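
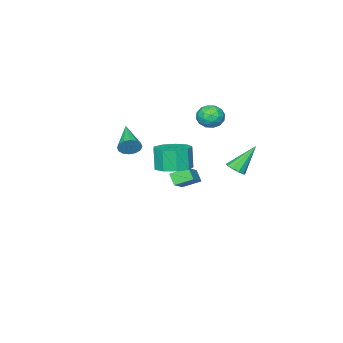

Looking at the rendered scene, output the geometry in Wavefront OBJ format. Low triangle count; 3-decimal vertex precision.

v 2.784 3.784 1.312
v 3.754 3.311 1.358
v 3.546 3.023 2.774
v 2.576 3.496 2.728
v 3.816 4.03 1.514
v 3.608 3.742 2.93
v 3.396 4.634 1.575
v 3.187 4.347 2.991
v 2.689 4.841 1.513
v 2.481 4.553 2.929
v 2.027 4.552 1.357
v 1.819 4.265 2.773
v 1.719 3.905 1.18
v 1.511 3.617 2.596
v 1.91 3.2 1.065
v 1.701 2.912 2.481
v 2.509 2.769 1.065
v 2.301 2.481 2.481
v 3.238 2.813 1.181
v 3.03 2.525 2.597
v -4.791 -1.227 -4.419
v -4.969 -1.798 -3.746
v -3.387 -0.553 -3.476
v -3.566 -1.124 -2.803
v -4.034 -2.076 -4.937
v -4.213 -2.647 -4.264
v -2.631 -1.402 -3.994
v -2.809 -1.973 -3.321
v 4.025 1.666 2.619
v 4.402 1.616 3.195
v 2.775 0.094 3.301
v 4.146 1.853 3.272
v 3.858 2.039 3.175
v 3.614 2.126 2.928
v 3.481 2.089 2.599
v 3.493 1.939 2.275
v 3.648 1.716 2.043
v 3.904 1.479 1.966
v 4.192 1.292 2.064
v 4.435 1.205 2.31
v 4.569 1.242 2.64
v 4.557 1.392 2.963
v -2.281 2.418 3.052
v -1.81 1.719 3.316
v -3.11 1.561 2.264
v -2.639 0.862 2.528
v -3.156 1.288 3.103
v -2.643 1.818 3.59
v -2.277 1.462 1.99
v -1.764 1.992 2.477
v -1.807 1.128 2.659
v -2.35 1.021 3.347
v -2.57 2.259 2.233
v -3.113 2.152 2.921
v -1.973 2.144 3.253
v -2.947 1.136 2.327
v -3.251 1.387 2.665
v -2.974 0.976 2.82
v -2.463 2.202 3.414
v -2.186 1.791 3.569
v -2.977 1.538 3.444
v -2.734 1.489 2.011
v -2.457 1.078 2.166
v -1.946 2.304 2.76
v -1.669 1.893 2.915
v -1.943 1.742 2.136
v -1.694 1.386 3.022
v -2.181 0.882 2.559
v -1.968 1.235 2.243
v -1.667 1.546 2.529
v -2.013 1.323 3.427
v -2.5 0.819 2.963
v -2.804 1.07 3.302
v -2.503 1.381 3.588
v -2.011 0.976 3.041
v -2.42 2.461 2.617
v -2.907 1.957 2.153
v -2.417 1.899 1.992
v -2.116 2.21 2.278
v -2.739 2.398 3.021
v -3.226 1.894 2.558
v -3.253 1.734 3.051
v -2.952 2.045 3.337
v -2.909 2.304 2.539
v -2.819 3.272 -1.053
v -2.324 3.118 -0.646
v -4.001 3.768 0.573
v -2.29 3.513 -0.742
v -2.458 3.816 -0.956
v -2.765 3.911 -1.208
v -3.092 3.763 -1.401
v -3.315 3.427 -1.46
v -3.349 3.032 -1.365
v -3.181 2.728 -1.15
v -2.874 2.633 -0.898
v -2.547 2.782 -0.706
f 2 1 5
f 2 5 3
f 3 5 6
f 3 6 4
f 5 1 7
f 5 7 6
f 6 7 8
f 6 8 4
f 7 1 9
f 7 9 8
f 8 9 10
f 8 10 4
f 9 1 11
f 9 11 10
f 10 11 12
f 10 12 4
f 11 1 13
f 11 13 12
f 12 13 14
f 12 14 4
f 13 1 15
f 13 15 14
f 14 15 16
f 14 16 4
f 15 1 17
f 15 17 16
f 16 17 18
f 16 18 4
f 17 1 19
f 17 19 18
f 18 19 20
f 18 20 4
f 19 1 2
f 19 2 20
f 20 2 3
f 20 3 4
f 22 24 21
f 25 22 21
f 21 24 23
f 23 25 21
f 22 28 24
f 26 22 25
f 26 28 22
f 24 28 23
f 27 25 23
f 23 28 27
f 27 26 25
f 28 26 27
f 30 29 32
f 30 32 31
f 32 29 33
f 32 33 31
f 33 29 34
f 33 34 31
f 34 29 35
f 34 35 31
f 35 29 36
f 35 36 31
f 36 29 37
f 36 37 31
f 37 29 38
f 37 38 31
f 38 29 39
f 38 39 31
f 39 29 40
f 39 40 31
f 40 29 41
f 40 41 31
f 41 29 42
f 41 42 31
f 42 29 30
f 42 30 31
f 43 80 59
f 80 54 83
f 59 83 48
f 80 83 59
f 43 59 55
f 59 48 60
f 55 60 44
f 59 60 55
f 43 55 64
f 55 44 65
f 64 65 50
f 55 65 64
f 43 64 76
f 64 50 79
f 76 79 53
f 64 79 76
f 43 76 80
f 76 53 84
f 80 84 54
f 76 84 80
f 44 60 71
f 60 48 74
f 71 74 52
f 60 74 71
f 48 83 61
f 83 54 82
f 61 82 47
f 83 82 61
f 54 84 81
f 84 53 77
f 81 77 45
f 84 77 81
f 53 79 78
f 79 50 66
f 78 66 49
f 79 66 78
f 50 65 70
f 65 44 67
f 70 67 51
f 65 67 70
f 46 72 58
f 72 52 73
f 58 73 47
f 72 73 58
f 46 58 56
f 58 47 57
f 56 57 45
f 58 57 56
f 46 56 63
f 56 45 62
f 63 62 49
f 56 62 63
f 46 63 68
f 63 49 69
f 68 69 51
f 63 69 68
f 46 68 72
f 68 51 75
f 72 75 52
f 68 75 72
f 47 73 61
f 73 52 74
f 61 74 48
f 73 74 61
f 45 57 81
f 57 47 82
f 81 82 54
f 57 82 81
f 49 62 78
f 62 45 77
f 78 77 53
f 62 77 78
f 51 69 70
f 69 49 66
f 70 66 50
f 69 66 70
f 52 75 71
f 75 51 67
f 71 67 44
f 75 67 71
f 86 85 88
f 86 88 87
f 88 85 89
f 88 89 87
f 89 85 90
f 89 90 87
f 90 85 91
f 90 91 87
f 91 85 92
f 91 92 87
f 92 85 93
f 92 93 87
f 93 85 94
f 93 94 87
f 94 85 95
f 94 95 87
f 95 85 96
f 95 96 87
f 96 85 86
f 96 86 87



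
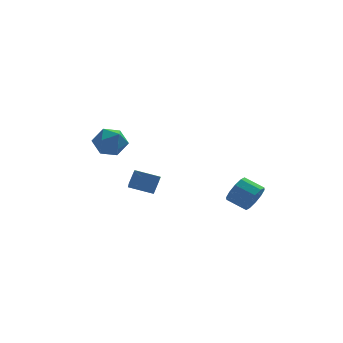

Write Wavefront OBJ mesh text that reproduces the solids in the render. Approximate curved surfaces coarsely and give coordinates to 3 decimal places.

v -4.231 0.114 0.894
v -3.529 0.88 0.967
v -2.991 -1 0.653
v -2.289 -0.234 0.726
v -2.827 -0.529 1.567
v -3.594 0.16 1.716
v -2.926 -0.28 -0.096
v -3.693 0.409 0.053
v -2.723 0.636 0.355
v -2.662 0.482 1.383
v -3.858 -0.602 0.237
v -3.797 -0.756 1.265
v 4.148 -2.394 -2.907
v 4.657 -2.244 -2.181
v 3.721 -1.557 -1.666
v 3.212 -1.706 -2.393
v 4.756 -1.837 -2.546
v 3.82 -1.15 -2.031
v 4.622 -1.642 -3.05
v 3.686 -0.955 -2.535
v 4.307 -1.734 -3.499
v 3.371 -1.047 -2.984
v 3.931 -2.078 -3.722
v 2.996 -1.391 -3.207
v 3.639 -2.543 -3.634
v 2.703 -1.856 -3.119
v 3.54 -2.95 -3.269
v 2.604 -2.263 -2.754
v 3.674 -3.145 -2.765
v 2.738 -2.458 -2.25
v 3.989 -3.053 -2.316
v 3.053 -2.366 -1.801
v 4.364 -2.709 -2.093
v 3.429 -2.022 -1.578
v -2.188 0.659 -2.709
v -1.813 1.116 -1.94
v -2.015 2.413 -3.834
v -1.64 2.869 -3.064
v -0.82 0.251 -3.136
v -0.445 0.707 -2.366
v -0.647 2.004 -4.26
v -0.272 2.461 -3.491
f 1 12 6
f 1 6 2
f 1 2 8
f 1 8 11
f 1 11 12
f 2 6 10
f 6 12 5
f 12 11 3
f 11 8 7
f 8 2 9
f 4 10 5
f 4 5 3
f 4 3 7
f 4 7 9
f 4 9 10
f 5 10 6
f 3 5 12
f 7 3 11
f 9 7 8
f 10 9 2
f 14 13 17
f 14 17 15
f 15 17 18
f 15 18 16
f 17 13 19
f 17 19 18
f 18 19 20
f 18 20 16
f 19 13 21
f 19 21 20
f 20 21 22
f 20 22 16
f 21 13 23
f 21 23 22
f 22 23 24
f 22 24 16
f 23 13 25
f 23 25 24
f 24 25 26
f 24 26 16
f 25 13 27
f 25 27 26
f 26 27 28
f 26 28 16
f 27 13 29
f 27 29 28
f 28 29 30
f 28 30 16
f 29 13 31
f 29 31 30
f 30 31 32
f 30 32 16
f 31 13 33
f 31 33 32
f 32 33 34
f 32 34 16
f 33 13 14
f 33 14 34
f 34 14 15
f 34 15 16
f 36 38 35
f 39 36 35
f 35 38 37
f 37 39 35
f 36 42 38
f 40 36 39
f 40 42 36
f 38 42 37
f 41 39 37
f 37 42 41
f 41 40 39
f 42 40 41



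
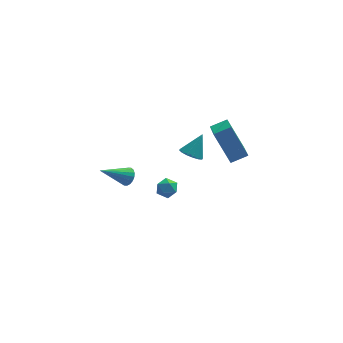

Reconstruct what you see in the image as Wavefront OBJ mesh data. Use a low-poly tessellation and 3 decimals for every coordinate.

v -1.556 2.417 -2.907
v -1.253 2.047 -2.616
v -2.984 2.043 -1.893
v -1.218 2.259 -2.489
v -1.251 2.502 -2.445
v -1.344 2.729 -2.493
v -1.479 2.893 -2.623
v -1.63 2.963 -2.808
v -1.766 2.925 -3.014
v -1.86 2.786 -3.198
v -1.894 2.574 -3.325
v -1.862 2.331 -3.368
v -1.769 2.105 -3.321
v -1.634 1.941 -3.191
v -1.483 1.87 -3.005
v -1.347 1.909 -2.8
v 3.263 -0.377 0.263
v 2.526 0.499 1.792
v 3.349 1.434 -0.734
v 2.612 2.311 0.794
v 4.148 -0.231 0.606
v 3.411 0.646 2.134
v 4.234 1.581 -0.392
v 3.497 2.457 1.137
v -0.082 2.031 -3.336
v 0.402 2.447 -3.275
v 0.398 1.593 -4.145
v 0.882 2.009 -4.084
v 0.79 1.557 -3.639
v 0.493 1.827 -3.139
v 0.307 2.213 -4.281
v 0.01 2.483 -3.781
v 0.642 2.56 -3.859
v 0.941 2.154 -3.462
v -0.141 1.886 -3.958
v 0.158 1.48 -3.561
v 1.047 -2.291 2.93
v 1.314 -1.863 2.57
v 1.653 -1.809 3.95
v 1.04 -1.729 2.669
v 0.768 -1.745 2.838
v 0.57 -1.908 3.032
v 0.501 -2.173 3.199
v 0.578 -2.47 3.294
v 0.781 -2.719 3.291
v 1.055 -2.853 3.192
v 1.327 -2.837 3.022
v 1.524 -2.674 2.828
v 1.593 -2.409 2.661
v 1.516 -2.112 2.567
f 2 1 4
f 2 4 3
f 4 1 5
f 4 5 3
f 5 1 6
f 5 6 3
f 6 1 7
f 6 7 3
f 7 1 8
f 7 8 3
f 8 1 9
f 8 9 3
f 9 1 10
f 9 10 3
f 10 1 11
f 10 11 3
f 11 1 12
f 11 12 3
f 12 1 13
f 12 13 3
f 13 1 14
f 13 14 3
f 14 1 15
f 14 15 3
f 15 1 16
f 15 16 3
f 16 1 2
f 16 2 3
f 18 20 17
f 21 18 17
f 17 20 19
f 19 21 17
f 18 24 20
f 22 18 21
f 22 24 18
f 20 24 19
f 23 21 19
f 19 24 23
f 23 22 21
f 24 22 23
f 25 36 30
f 25 30 26
f 25 26 32
f 25 32 35
f 25 35 36
f 26 30 34
f 30 36 29
f 36 35 27
f 35 32 31
f 32 26 33
f 28 34 29
f 28 29 27
f 28 27 31
f 28 31 33
f 28 33 34
f 29 34 30
f 27 29 36
f 31 27 35
f 33 31 32
f 34 33 26
f 38 37 40
f 38 40 39
f 40 37 41
f 40 41 39
f 41 37 42
f 41 42 39
f 42 37 43
f 42 43 39
f 43 37 44
f 43 44 39
f 44 37 45
f 44 45 39
f 45 37 46
f 45 46 39
f 46 37 47
f 46 47 39
f 47 37 48
f 47 48 39
f 48 37 49
f 48 49 39
f 49 37 50
f 49 50 39
f 50 37 38
f 50 38 39



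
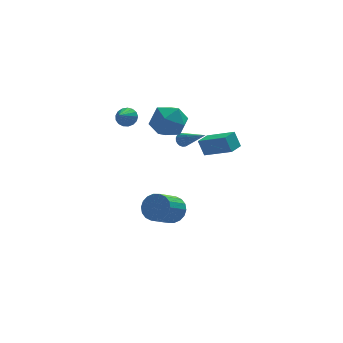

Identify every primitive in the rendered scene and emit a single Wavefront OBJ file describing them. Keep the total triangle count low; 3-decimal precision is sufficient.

v 0.069 1.839 -3.901
v 0.397 2.263 -3.105
v -0.721 1.285 -2.123
v -1.049 0.861 -2.919
v 0.073 2.516 -3.221
v -1.044 1.539 -2.239
v -0.251 2.636 -3.472
v -1.369 1.658 -2.49
v -0.512 2.597 -3.807
v -1.63 1.62 -2.826
v -0.659 2.408 -4.162
v -1.776 1.431 -3.18
v -0.661 2.107 -4.464
v -1.778 1.129 -3.483
v -0.518 1.752 -4.655
v -1.636 0.775 -3.674
v -0.259 1.415 -4.697
v -1.377 0.437 -3.715
v 0.064 1.161 -4.581
v -1.053 0.184 -3.599
v 0.389 1.042 -4.33
v -0.729 0.064 -3.348
v 0.65 1.08 -3.994
v -0.468 0.103 -3.013
v 0.796 1.269 -3.64
v -0.321 0.292 -2.658
v 0.798 1.571 -3.337
v -0.319 0.593 -2.356
v 0.656 1.925 -3.146
v -0.462 0.948 -2.165
v 2.554 -2.39 3.169
v 2.267 -2.054 4.122
v 1.267 -1.321 2.404
v 0.979 -0.985 3.356
v 3.221 -1.635 3.104
v 2.933 -1.299 4.056
v 1.933 -0.566 2.338
v 1.646 -0.23 3.291
v -0.768 1.779 4.649
v 0.172 2.431 4.196
v -0.552 0.449 3.184
v 0.388 1.101 2.731
v 0.509 0.509 3.802
v 0.376 1.33 4.708
v -0.756 1.55 2.672
v -0.889 2.371 3.578
v 0.179 2.289 2.974
v 0.962 1.645 3.673
v -1.342 1.235 3.707
v -0.559 0.591 4.406
v -2.205 3.467 3.09
v -1.602 3.208 3.225
v -2.795 2.493 3.85
v -1.649 3.421 3.46
v -1.823 3.644 3.611
v -2.085 3.826 3.643
v -2.374 3.927 3.547
v -2.625 3.922 3.347
v -2.779 3.813 3.088
v -2.802 3.625 2.829
v -2.688 3.401 2.63
v -2.464 3.192 2.536
v -2.18 3.046 2.569
v -1.902 2.997 2.721
v -1.694 3.055 2.958
v 1.248 4.605 0.157
v 1.388 4.375 -0.265
v 2.252 3.075 1.323
v 1.556 4.515 -0.227
v 1.664 4.673 -0.112
v 1.69 4.817 0.055
v 1.628 4.919 0.243
v 1.49 4.959 0.413
v 1.305 4.929 0.533
v 1.109 4.835 0.578
v 0.94 4.695 0.54
v 0.832 4.538 0.426
v 0.807 4.393 0.258
v 0.869 4.291 0.071
v 1.006 4.251 -0.1
v 1.191 4.281 -0.22
f 2 1 5
f 2 5 3
f 3 5 6
f 3 6 4
f 5 1 7
f 5 7 6
f 6 7 8
f 6 8 4
f 7 1 9
f 7 9 8
f 8 9 10
f 8 10 4
f 9 1 11
f 9 11 10
f 10 11 12
f 10 12 4
f 11 1 13
f 11 13 12
f 12 13 14
f 12 14 4
f 13 1 15
f 13 15 14
f 14 15 16
f 14 16 4
f 15 1 17
f 15 17 16
f 16 17 18
f 16 18 4
f 17 1 19
f 17 19 18
f 18 19 20
f 18 20 4
f 19 1 21
f 19 21 20
f 20 21 22
f 20 22 4
f 21 1 23
f 21 23 22
f 22 23 24
f 22 24 4
f 23 1 25
f 23 25 24
f 24 25 26
f 24 26 4
f 25 1 27
f 25 27 26
f 26 27 28
f 26 28 4
f 27 1 29
f 27 29 28
f 28 29 30
f 28 30 4
f 29 1 2
f 29 2 30
f 30 2 3
f 30 3 4
f 32 34 31
f 35 32 31
f 31 34 33
f 33 35 31
f 32 38 34
f 36 32 35
f 36 38 32
f 34 38 33
f 37 35 33
f 33 38 37
f 37 36 35
f 38 36 37
f 39 50 44
f 39 44 40
f 39 40 46
f 39 46 49
f 39 49 50
f 40 44 48
f 44 50 43
f 50 49 41
f 49 46 45
f 46 40 47
f 42 48 43
f 42 43 41
f 42 41 45
f 42 45 47
f 42 47 48
f 43 48 44
f 41 43 50
f 45 41 49
f 47 45 46
f 48 47 40
f 52 51 54
f 52 54 53
f 54 51 55
f 54 55 53
f 55 51 56
f 55 56 53
f 56 51 57
f 56 57 53
f 57 51 58
f 57 58 53
f 58 51 59
f 58 59 53
f 59 51 60
f 59 60 53
f 60 51 61
f 60 61 53
f 61 51 62
f 61 62 53
f 62 51 63
f 62 63 53
f 63 51 64
f 63 64 53
f 64 51 65
f 64 65 53
f 65 51 52
f 65 52 53
f 67 66 69
f 67 69 68
f 69 66 70
f 69 70 68
f 70 66 71
f 70 71 68
f 71 66 72
f 71 72 68
f 72 66 73
f 72 73 68
f 73 66 74
f 73 74 68
f 74 66 75
f 74 75 68
f 75 66 76
f 75 76 68
f 76 66 77
f 76 77 68
f 77 66 78
f 77 78 68
f 78 66 79
f 78 79 68
f 79 66 80
f 79 80 68
f 80 66 81
f 80 81 68
f 81 66 67
f 81 67 68



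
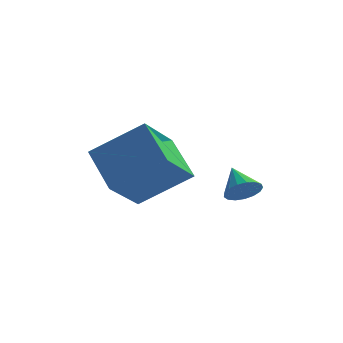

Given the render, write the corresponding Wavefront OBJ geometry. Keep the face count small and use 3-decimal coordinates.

v -0.365 0.748 -3.294
v -0.07 1.192 -3.682
v -0.815 1.612 -2.646
v -0.352 1.147 -3.819
v -0.636 1.011 -3.834
v -0.859 0.815 -3.726
v -0.968 0.603 -3.519
v -0.939 0.424 -3.26
v -0.779 0.319 -3.009
v -0.524 0.313 -2.823
v -0.232 0.406 -2.745
v 0.029 0.577 -2.792
v 0.2 0.788 -2.954
v 0.241 0.989 -3.194
v 0.144 1.135 -3.457
v -4.094 -2.714 -1.84
v -4.945 -1.423 -0.88
v -3.427 -1.358 -3.072
v -4.278 -0.067 -2.112
v -2.382 -2.473 -0.648
v -3.233 -1.182 0.312
v -1.715 -1.117 -1.88
v -2.566 0.174 -0.92
f 2 1 4
f 2 4 3
f 4 1 5
f 4 5 3
f 5 1 6
f 5 6 3
f 6 1 7
f 6 7 3
f 7 1 8
f 7 8 3
f 8 1 9
f 8 9 3
f 9 1 10
f 9 10 3
f 10 1 11
f 10 11 3
f 11 1 12
f 11 12 3
f 12 1 13
f 12 13 3
f 13 1 14
f 13 14 3
f 14 1 15
f 14 15 3
f 15 1 2
f 15 2 3
f 17 19 16
f 20 17 16
f 16 19 18
f 18 20 16
f 17 23 19
f 21 17 20
f 21 23 17
f 19 23 18
f 22 20 18
f 18 23 22
f 22 21 20
f 23 21 22



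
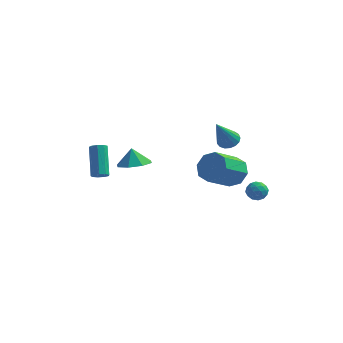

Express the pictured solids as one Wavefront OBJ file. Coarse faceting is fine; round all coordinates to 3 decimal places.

v 2.993 3.983 -3.167
v 3.498 4.152 -2.69
v 3.802 3.548 -3.87
v 4.307 3.717 -3.393
v 3.838 3.197 -3.247
v 3.338 3.466 -2.813
v 3.962 4.234 -3.747
v 3.462 4.503 -3.313
v 4.097 4.307 -3.049
v 4.02 3.667 -2.74
v 3.28 4.033 -3.82
v 3.203 3.393 -3.511
v 3.174 4.106 -2.867
v 4.126 3.594 -3.693
v 3.85 3.289 -3.608
v 4.147 3.388 -3.327
v 3.08 3.702 -2.939
v 3.377 3.802 -2.659
v 3.577 3.241 -2.986
v 3.923 3.898 -3.901
v 4.22 3.998 -3.621
v 3.153 4.312 -3.233
v 3.45 4.411 -2.952
v 3.723 4.459 -3.574
v 3.823 4.297 -2.797
v 4.299 4.041 -3.21
v 4.096 4.344 -3.418
v 3.802 4.502 -3.163
v 3.778 3.92 -2.616
v 4.254 3.664 -3.029
v 3.979 3.359 -2.943
v 3.684 3.517 -2.688
v 4.13 4.011 -2.827
v 3.046 4.036 -3.531
v 3.522 3.78 -3.944
v 3.616 4.183 -3.872
v 3.321 4.341 -3.617
v 3.001 3.659 -3.35
v 3.477 3.403 -3.763
v 3.498 3.198 -3.397
v 3.204 3.356 -3.142
v 3.17 3.689 -3.733
v 3.256 -0.417 0.736
v 3.943 -0.257 1.487
v 3.09 -1.703 2.575
v 2.404 -1.863 1.824
v 3.296 0.186 1.57
v 2.444 -1.26 2.657
v 2.626 0.276 1.165
v 1.774 -1.17 2.252
v 2.325 -0.04 0.508
v 1.473 -1.486 1.595
v 2.57 -0.577 -0.015
v 1.717 -2.023 1.073
v 3.216 -1.02 -0.097
v 2.364 -2.466 0.99
v 3.886 -1.11 0.308
v 3.034 -2.556 1.395
v 4.187 -0.794 0.965
v 3.335 -2.24 2.052
v -3.11 -4.519 1.732
v -2.737 -4.712 2.022
v -3.237 -3.434 3.517
v -3.61 -3.241 3.228
v -2.616 -4.445 1.834
v -3.116 -3.166 3.329
v -2.725 -4.212 1.598
v -3.226 -2.934 3.094
v -3.015 -4.123 1.425
v -3.515 -2.845 2.921
v -3.349 -4.219 1.396
v -3.849 -2.941 2.892
v -3.571 -4.456 1.524
v -4.071 -3.178 3.02
v -3.577 -4.722 1.749
v -4.078 -3.444 3.245
v -3.365 -4.893 1.967
v -3.865 -3.615 3.462
v -3.033 -4.889 2.074
v -3.533 -3.611 3.57
v 2.884 -0.055 3.047
v 3.538 0.03 3.25
v 2.476 -1.225 4.853
v 3.381 0.288 3.382
v 3.11 0.468 3.437
v 2.787 0.528 3.403
v 2.486 0.455 3.288
v 2.277 0.265 3.117
v 2.206 0.002 2.931
v 2.292 -0.274 2.771
v 2.512 -0.5 2.674
v 2.818 -0.624 2.663
v 3.139 -0.617 2.74
v 3.402 -0.482 2.888
v 3.546 -0.248 3.072
v -3.42 2.63 -1.44
v -2.368 2.653 -1.198
v -3.68 2.93 -0.34
v -2.648 3.385 -1.463
v -3.38 3.674 -1.715
v -4.136 3.352 -1.806
v -4.472 2.607 -1.682
v -4.193 1.876 -1.417
v -3.46 1.586 -1.166
v -2.704 1.909 -1.075
f 1 38 17
f 38 12 41
f 17 41 6
f 38 41 17
f 1 17 13
f 17 6 18
f 13 18 2
f 17 18 13
f 1 13 22
f 13 2 23
f 22 23 8
f 13 23 22
f 1 22 34
f 22 8 37
f 34 37 11
f 22 37 34
f 1 34 38
f 34 11 42
f 38 42 12
f 34 42 38
f 2 18 29
f 18 6 32
f 29 32 10
f 18 32 29
f 6 41 19
f 41 12 40
f 19 40 5
f 41 40 19
f 12 42 39
f 42 11 35
f 39 35 3
f 42 35 39
f 11 37 36
f 37 8 24
f 36 24 7
f 37 24 36
f 8 23 28
f 23 2 25
f 28 25 9
f 23 25 28
f 4 30 16
f 30 10 31
f 16 31 5
f 30 31 16
f 4 16 14
f 16 5 15
f 14 15 3
f 16 15 14
f 4 14 21
f 14 3 20
f 21 20 7
f 14 20 21
f 4 21 26
f 21 7 27
f 26 27 9
f 21 27 26
f 4 26 30
f 26 9 33
f 30 33 10
f 26 33 30
f 5 31 19
f 31 10 32
f 19 32 6
f 31 32 19
f 3 15 39
f 15 5 40
f 39 40 12
f 15 40 39
f 7 20 36
f 20 3 35
f 36 35 11
f 20 35 36
f 9 27 28
f 27 7 24
f 28 24 8
f 27 24 28
f 10 33 29
f 33 9 25
f 29 25 2
f 33 25 29
f 44 43 47
f 44 47 45
f 45 47 48
f 45 48 46
f 47 43 49
f 47 49 48
f 48 49 50
f 48 50 46
f 49 43 51
f 49 51 50
f 50 51 52
f 50 52 46
f 51 43 53
f 51 53 52
f 52 53 54
f 52 54 46
f 53 43 55
f 53 55 54
f 54 55 56
f 54 56 46
f 55 43 57
f 55 57 56
f 56 57 58
f 56 58 46
f 57 43 59
f 57 59 58
f 58 59 60
f 58 60 46
f 59 43 44
f 59 44 60
f 60 44 45
f 60 45 46
f 62 61 65
f 62 65 63
f 63 65 66
f 63 66 64
f 65 61 67
f 65 67 66
f 66 67 68
f 66 68 64
f 67 61 69
f 67 69 68
f 68 69 70
f 68 70 64
f 69 61 71
f 69 71 70
f 70 71 72
f 70 72 64
f 71 61 73
f 71 73 72
f 72 73 74
f 72 74 64
f 73 61 75
f 73 75 74
f 74 75 76
f 74 76 64
f 75 61 77
f 75 77 76
f 76 77 78
f 76 78 64
f 77 61 79
f 77 79 78
f 78 79 80
f 78 80 64
f 79 61 62
f 79 62 80
f 80 62 63
f 80 63 64
f 82 81 84
f 82 84 83
f 84 81 85
f 84 85 83
f 85 81 86
f 85 86 83
f 86 81 87
f 86 87 83
f 87 81 88
f 87 88 83
f 88 81 89
f 88 89 83
f 89 81 90
f 89 90 83
f 90 81 91
f 90 91 83
f 91 81 92
f 91 92 83
f 92 81 93
f 92 93 83
f 93 81 94
f 93 94 83
f 94 81 95
f 94 95 83
f 95 81 82
f 95 82 83
f 97 96 99
f 97 99 98
f 99 96 100
f 99 100 98
f 100 96 101
f 100 101 98
f 101 96 102
f 101 102 98
f 102 96 103
f 102 103 98
f 103 96 104
f 103 104 98
f 104 96 105
f 104 105 98
f 105 96 97
f 105 97 98



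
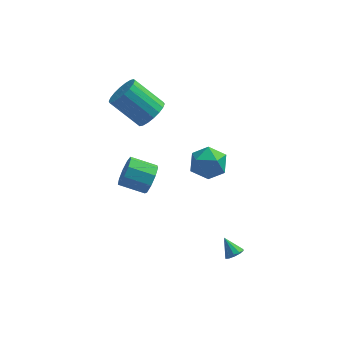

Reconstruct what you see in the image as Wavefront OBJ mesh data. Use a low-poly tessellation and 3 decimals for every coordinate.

v -1.363 -1.868 1.137
v -1.119 -2.251 1.903
v -2.493 -2.114 2.409
v -2.737 -1.732 1.643
v -1.046 -1.647 1.939
v -2.42 -1.511 2.445
v -1.121 -1.147 1.6
v -2.495 -1.011 2.105
v -1.31 -0.985 1.044
v -2.683 -0.848 1.55
v -1.523 -1.235 0.532
v -2.897 -1.099 1.038
v -1.662 -1.782 0.303
v -3.035 -1.646 0.809
v -1.661 -2.369 0.464
v -3.034 -2.233 0.97
v -1.52 -2.722 0.941
v -2.894 -2.586 1.446
v -1.307 -2.675 1.509
v -2.68 -2.539 2.014
v -1.703 2.546 2.181
v -1.26 2.031 2.874
v -2.855 2.538 4.271
v -3.297 3.054 3.579
v -1.091 2.425 2.924
v -2.685 2.932 4.321
v -1.042 2.843 2.827
v -2.637 3.35 4.224
v -1.125 3.202 2.603
v -2.72 3.709 4
v -1.322 3.431 2.294
v -2.917 3.939 3.691
v -1.594 3.485 1.964
v -3.189 3.993 3.361
v -1.888 3.353 1.676
v -3.483 3.861 3.073
v -2.145 3.062 1.489
v -3.74 3.569 2.886
v -2.315 2.668 1.439
v -3.909 3.175 2.836
v -2.363 2.25 1.536
v -3.958 2.757 2.933
v -2.28 1.891 1.76
v -3.875 2.398 3.157
v -2.083 1.661 2.069
v -3.678 2.169 3.466
v -1.811 1.607 2.399
v -3.406 2.115 3.796
v -1.517 1.739 2.687
v -3.112 2.247 4.084
v 0.677 -1.707 3.396
v 1.587 -1.203 3.185
v 1.453 -3.217 3.135
v 2.363 -2.713 2.924
v 1.972 -2.712 3.911
v 1.492 -1.778 4.073
v 1.548 -2.642 2.247
v 1.068 -1.708 2.409
v 2.125 -1.78 2.475
v 2.388 -1.824 3.503
v 0.652 -2.596 2.817
v 0.915 -2.64 3.845
v 2.962 -2.908 -3.993
v 3.424 -2.867 -3.698
v 2.398 -2.372 -3.187
v 3.401 -2.592 -3.896
v 3.211 -2.437 -4.132
v 2.925 -2.463 -4.314
v 2.653 -2.658 -4.374
v 2.5 -2.949 -4.289
v 2.522 -3.224 -4.09
v 2.713 -3.378 -3.855
v 2.998 -3.353 -3.672
v 3.27 -3.157 -3.612
f 2 1 5
f 2 5 3
f 3 5 6
f 3 6 4
f 5 1 7
f 5 7 6
f 6 7 8
f 6 8 4
f 7 1 9
f 7 9 8
f 8 9 10
f 8 10 4
f 9 1 11
f 9 11 10
f 10 11 12
f 10 12 4
f 11 1 13
f 11 13 12
f 12 13 14
f 12 14 4
f 13 1 15
f 13 15 14
f 14 15 16
f 14 16 4
f 15 1 17
f 15 17 16
f 16 17 18
f 16 18 4
f 17 1 19
f 17 19 18
f 18 19 20
f 18 20 4
f 19 1 2
f 19 2 20
f 20 2 3
f 20 3 4
f 22 21 25
f 22 25 23
f 23 25 26
f 23 26 24
f 25 21 27
f 25 27 26
f 26 27 28
f 26 28 24
f 27 21 29
f 27 29 28
f 28 29 30
f 28 30 24
f 29 21 31
f 29 31 30
f 30 31 32
f 30 32 24
f 31 21 33
f 31 33 32
f 32 33 34
f 32 34 24
f 33 21 35
f 33 35 34
f 34 35 36
f 34 36 24
f 35 21 37
f 35 37 36
f 36 37 38
f 36 38 24
f 37 21 39
f 37 39 38
f 38 39 40
f 38 40 24
f 39 21 41
f 39 41 40
f 40 41 42
f 40 42 24
f 41 21 43
f 41 43 42
f 42 43 44
f 42 44 24
f 43 21 45
f 43 45 44
f 44 45 46
f 44 46 24
f 45 21 47
f 45 47 46
f 46 47 48
f 46 48 24
f 47 21 49
f 47 49 48
f 48 49 50
f 48 50 24
f 49 21 22
f 49 22 50
f 50 22 23
f 50 23 24
f 51 62 56
f 51 56 52
f 51 52 58
f 51 58 61
f 51 61 62
f 52 56 60
f 56 62 55
f 62 61 53
f 61 58 57
f 58 52 59
f 54 60 55
f 54 55 53
f 54 53 57
f 54 57 59
f 54 59 60
f 55 60 56
f 53 55 62
f 57 53 61
f 59 57 58
f 60 59 52
f 64 63 66
f 64 66 65
f 66 63 67
f 66 67 65
f 67 63 68
f 67 68 65
f 68 63 69
f 68 69 65
f 69 63 70
f 69 70 65
f 70 63 71
f 70 71 65
f 71 63 72
f 71 72 65
f 72 63 73
f 72 73 65
f 73 63 74
f 73 74 65
f 74 63 64
f 74 64 65



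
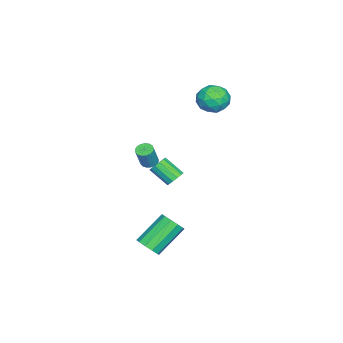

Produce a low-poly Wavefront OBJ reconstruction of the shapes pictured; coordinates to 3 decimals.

v 0.663 -3.215 0.864
v 0.92 -3.644 0.722
v 1.475 -3.733 1.993
v 1.217 -3.305 2.136
v 1.077 -3.459 0.666
v 1.632 -3.548 1.938
v 1.139 -3.218 0.656
v 1.694 -3.307 1.927
v 1.092 -2.976 0.694
v 1.647 -3.066 1.965
v 0.946 -2.79 0.771
v 1.501 -2.879 2.042
v 0.735 -2.7 0.869
v 1.29 -2.79 2.14
v 0.508 -2.729 0.966
v 1.063 -2.819 2.237
v 0.316 -2.869 1.04
v 0.871 -2.959 2.311
v 0.204 -3.089 1.074
v 0.759 -3.178 2.345
v 0.196 -3.337 1.059
v 0.751 -3.427 2.331
v 0.296 -3.558 1
v 0.85 -3.647 2.272
v 0.479 -3.7 0.91
v 1.034 -3.789 2.182
v 0.704 -3.731 0.81
v 1.259 -3.82 2.081
v -3.795 -0.04 3.575
v -3.165 -0.294 4.364
v -4.175 -1.666 3.356
v -3.545 -1.92 4.145
v -4.43 -1.405 4.331
v -4.195 -0.4 4.466
v -3.145 -1.56 3.254
v -2.91 -0.555 3.389
v -2.763 -1.233 4.165
v -3.558 -1.137 4.831
v -3.782 -0.823 2.889
v -4.577 -0.727 3.555
v -3.446 -0.024 3.989
v -3.894 -1.936 3.731
v -4.414 -1.633 3.84
v -4.044 -1.782 4.304
v -4.052 -0.086 4.049
v -3.682 -0.236 4.513
v -4.426 -0.889 4.493
v -3.658 -1.724 3.207
v -3.288 -1.874 3.671
v -3.296 -0.178 3.416
v -2.926 -0.327 3.88
v -2.914 -1.071 3.227
v -2.84 -0.726 4.336
v -3.064 -1.681 4.207
v -2.828 -1.47 3.683
v -2.69 -0.879 3.763
v -3.307 -0.669 4.727
v -3.531 -1.625 4.598
v -4.051 -1.322 4.707
v -3.913 -0.731 4.787
v -3.071 -1.221 4.61
v -3.809 -0.335 3.122
v -4.033 -1.291 2.993
v -3.427 -1.229 2.933
v -3.289 -0.638 3.013
v -4.276 -0.279 3.513
v -4.5 -1.234 3.384
v -4.65 -1.081 3.957
v -4.512 -0.49 4.037
v -4.269 -0.739 3.11
v 0.013 -1.933 -0.696
v 0.405 -1.682 -0.301
v 0.218 -2.797 0.591
v -0.173 -3.047 0.196
v 0.093 -1.563 -0.217
v -0.094 -2.678 0.675
v -0.244 -1.561 -0.286
v -0.431 -2.676 0.606
v -0.499 -1.678 -0.485
v -0.686 -2.793 0.407
v -0.591 -1.875 -0.751
v -0.778 -2.99 0.141
v -0.492 -2.09 -0.999
v -0.679 -3.205 -0.107
v -0.232 -2.256 -1.151
v -0.419 -3.371 -0.259
v 0.106 -2.319 -1.159
v -0.081 -3.434 -0.267
v 0.414 -2.259 -1.02
v 0.228 -3.374 -0.128
v 0.596 -2.095 -0.778
v 0.409 -3.21 0.114
v 0.592 -1.88 -0.51
v 0.405 -2.995 0.382
v 3.986 -2.147 -3.73
v 4.564 -1.682 -3.488
v 3.191 -0.708 -2.088
v 2.614 -1.173 -2.33
v 4.342 -1.465 -3.856
v 2.969 -0.49 -2.456
v 3.985 -1.508 -4.177
v 2.612 -0.533 -2.777
v 3.628 -1.796 -4.327
v 2.255 -0.821 -2.927
v 3.408 -2.217 -4.249
v 2.035 -1.242 -2.848
v 3.409 -2.612 -3.972
v 2.036 -1.638 -2.572
v 3.631 -2.83 -3.604
v 2.258 -1.855 -2.204
v 3.988 -2.787 -3.283
v 2.615 -1.812 -1.883
v 4.345 -2.499 -3.133
v 2.972 -1.524 -1.733
v 4.565 -2.078 -3.212
v 3.192 -1.103 -1.811
f 2 1 5
f 2 5 3
f 3 5 6
f 3 6 4
f 5 1 7
f 5 7 6
f 6 7 8
f 6 8 4
f 7 1 9
f 7 9 8
f 8 9 10
f 8 10 4
f 9 1 11
f 9 11 10
f 10 11 12
f 10 12 4
f 11 1 13
f 11 13 12
f 12 13 14
f 12 14 4
f 13 1 15
f 13 15 14
f 14 15 16
f 14 16 4
f 15 1 17
f 15 17 16
f 16 17 18
f 16 18 4
f 17 1 19
f 17 19 18
f 18 19 20
f 18 20 4
f 19 1 21
f 19 21 20
f 20 21 22
f 20 22 4
f 21 1 23
f 21 23 22
f 22 23 24
f 22 24 4
f 23 1 25
f 23 25 24
f 24 25 26
f 24 26 4
f 25 1 27
f 25 27 26
f 26 27 28
f 26 28 4
f 27 1 2
f 27 2 28
f 28 2 3
f 28 3 4
f 29 66 45
f 66 40 69
f 45 69 34
f 66 69 45
f 29 45 41
f 45 34 46
f 41 46 30
f 45 46 41
f 29 41 50
f 41 30 51
f 50 51 36
f 41 51 50
f 29 50 62
f 50 36 65
f 62 65 39
f 50 65 62
f 29 62 66
f 62 39 70
f 66 70 40
f 62 70 66
f 30 46 57
f 46 34 60
f 57 60 38
f 46 60 57
f 34 69 47
f 69 40 68
f 47 68 33
f 69 68 47
f 40 70 67
f 70 39 63
f 67 63 31
f 70 63 67
f 39 65 64
f 65 36 52
f 64 52 35
f 65 52 64
f 36 51 56
f 51 30 53
f 56 53 37
f 51 53 56
f 32 58 44
f 58 38 59
f 44 59 33
f 58 59 44
f 32 44 42
f 44 33 43
f 42 43 31
f 44 43 42
f 32 42 49
f 42 31 48
f 49 48 35
f 42 48 49
f 32 49 54
f 49 35 55
f 54 55 37
f 49 55 54
f 32 54 58
f 54 37 61
f 58 61 38
f 54 61 58
f 33 59 47
f 59 38 60
f 47 60 34
f 59 60 47
f 31 43 67
f 43 33 68
f 67 68 40
f 43 68 67
f 35 48 64
f 48 31 63
f 64 63 39
f 48 63 64
f 37 55 56
f 55 35 52
f 56 52 36
f 55 52 56
f 38 61 57
f 61 37 53
f 57 53 30
f 61 53 57
f 72 71 75
f 72 75 73
f 73 75 76
f 73 76 74
f 75 71 77
f 75 77 76
f 76 77 78
f 76 78 74
f 77 71 79
f 77 79 78
f 78 79 80
f 78 80 74
f 79 71 81
f 79 81 80
f 80 81 82
f 80 82 74
f 81 71 83
f 81 83 82
f 82 83 84
f 82 84 74
f 83 71 85
f 83 85 84
f 84 85 86
f 84 86 74
f 85 71 87
f 85 87 86
f 86 87 88
f 86 88 74
f 87 71 89
f 87 89 88
f 88 89 90
f 88 90 74
f 89 71 91
f 89 91 90
f 90 91 92
f 90 92 74
f 91 71 93
f 91 93 92
f 92 93 94
f 92 94 74
f 93 71 72
f 93 72 94
f 94 72 73
f 94 73 74
f 96 95 99
f 96 99 97
f 97 99 100
f 97 100 98
f 99 95 101
f 99 101 100
f 100 101 102
f 100 102 98
f 101 95 103
f 101 103 102
f 102 103 104
f 102 104 98
f 103 95 105
f 103 105 104
f 104 105 106
f 104 106 98
f 105 95 107
f 105 107 106
f 106 107 108
f 106 108 98
f 107 95 109
f 107 109 108
f 108 109 110
f 108 110 98
f 109 95 111
f 109 111 110
f 110 111 112
f 110 112 98
f 111 95 113
f 111 113 112
f 112 113 114
f 112 114 98
f 113 95 115
f 113 115 114
f 114 115 116
f 114 116 98
f 115 95 96
f 115 96 116
f 116 96 97
f 116 97 98



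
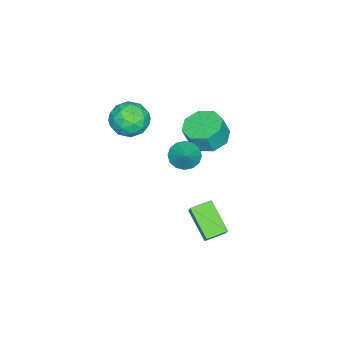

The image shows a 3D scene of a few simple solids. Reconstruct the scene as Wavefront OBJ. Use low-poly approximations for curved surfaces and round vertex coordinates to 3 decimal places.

v 3.12 0.986 2.316
v 3.641 0.491 2.068
v 3.92 1.434 3.104
v 3.686 0.809 1.841
v 3.58 1.175 1.741
v 3.35 1.489 1.795
v 3.059 1.669 1.989
v 2.784 1.666 2.27
v 2.599 1.48 2.563
v 2.553 1.162 2.79
v 2.66 0.797 2.89
v 2.889 0.482 2.836
v 3.181 0.302 2.642
v 3.456 0.306 2.361
v 3.123 3.016 -2.608
v 2.318 1.864 -1.531
v 4.1 3.521 -1.338
v 3.295 2.37 -0.261
v 3.825 2.29 -2.859
v 3.02 1.139 -1.782
v 4.802 2.796 -1.589
v 3.997 1.644 -0.512
v 1.536 1.509 2.502
v 2.434 1.334 2.182
v 2.783 1.117 3.277
v 1.884 1.291 3.598
v 2.329 2.048 2.357
v 2.678 1.83 3.452
v 1.759 2.446 2.617
v 2.108 2.228 3.713
v 1.058 2.295 2.81
v 1.407 2.077 3.906
v 0.637 1.683 2.823
v 0.986 1.466 3.918
v 0.742 0.97 2.648
v 1.091 0.752 3.743
v 1.312 0.572 2.387
v 1.661 0.354 3.483
v 2.013 0.723 2.194
v 2.362 0.505 3.29
v 2.376 -1.019 3.644
v 3.37 -0.934 3.793
v 2.51 -2.646 3.687
v 3.504 -2.561 3.836
v 2.86 -2.281 4.561
v 2.777 -1.276 4.534
v 3.103 -2.304 2.946
v 3.02 -1.299 2.919
v 3.82 -1.728 3.361
v 3.669 -1.713 4.359
v 2.211 -1.867 3.121
v 2.06 -1.852 4.119
v 2.861 -0.834 3.714
v 3.019 -2.746 3.766
v 2.64 -2.582 4.192
v 3.224 -2.532 4.279
v 2.512 -1.035 4.15
v 3.097 -0.984 4.238
v 2.797 -1.776 4.689
v 2.783 -2.596 3.242
v 3.368 -2.545 3.33
v 2.656 -1.048 3.201
v 3.24 -0.998 3.288
v 3.083 -1.804 2.791
v 3.71 -1.25 3.548
v 3.789 -2.206 3.574
v 3.553 -2.056 3.051
v 3.505 -1.465 3.035
v 3.622 -1.242 4.135
v 3.7 -2.198 4.161
v 3.321 -2.034 4.587
v 3.273 -1.443 4.571
v 3.886 -1.708 3.882
v 2.18 -1.382 3.319
v 2.258 -2.338 3.345
v 2.607 -2.137 2.909
v 2.559 -1.546 2.893
v 2.091 -1.374 3.906
v 2.17 -2.33 3.932
v 2.375 -2.115 4.445
v 2.327 -1.524 4.429
v 1.994 -1.872 3.598
f 2 1 4
f 2 4 3
f 4 1 5
f 4 5 3
f 5 1 6
f 5 6 3
f 6 1 7
f 6 7 3
f 7 1 8
f 7 8 3
f 8 1 9
f 8 9 3
f 9 1 10
f 9 10 3
f 10 1 11
f 10 11 3
f 11 1 12
f 11 12 3
f 12 1 13
f 12 13 3
f 13 1 14
f 13 14 3
f 14 1 2
f 14 2 3
f 16 18 15
f 19 16 15
f 15 18 17
f 17 19 15
f 16 22 18
f 20 16 19
f 20 22 16
f 18 22 17
f 21 19 17
f 17 22 21
f 21 20 19
f 22 20 21
f 24 23 27
f 24 27 25
f 25 27 28
f 25 28 26
f 27 23 29
f 27 29 28
f 28 29 30
f 28 30 26
f 29 23 31
f 29 31 30
f 30 31 32
f 30 32 26
f 31 23 33
f 31 33 32
f 32 33 34
f 32 34 26
f 33 23 35
f 33 35 34
f 34 35 36
f 34 36 26
f 35 23 37
f 35 37 36
f 36 37 38
f 36 38 26
f 37 23 39
f 37 39 38
f 38 39 40
f 38 40 26
f 39 23 24
f 39 24 40
f 40 24 25
f 40 25 26
f 41 78 57
f 78 52 81
f 57 81 46
f 78 81 57
f 41 57 53
f 57 46 58
f 53 58 42
f 57 58 53
f 41 53 62
f 53 42 63
f 62 63 48
f 53 63 62
f 41 62 74
f 62 48 77
f 74 77 51
f 62 77 74
f 41 74 78
f 74 51 82
f 78 82 52
f 74 82 78
f 42 58 69
f 58 46 72
f 69 72 50
f 58 72 69
f 46 81 59
f 81 52 80
f 59 80 45
f 81 80 59
f 52 82 79
f 82 51 75
f 79 75 43
f 82 75 79
f 51 77 76
f 77 48 64
f 76 64 47
f 77 64 76
f 48 63 68
f 63 42 65
f 68 65 49
f 63 65 68
f 44 70 56
f 70 50 71
f 56 71 45
f 70 71 56
f 44 56 54
f 56 45 55
f 54 55 43
f 56 55 54
f 44 54 61
f 54 43 60
f 61 60 47
f 54 60 61
f 44 61 66
f 61 47 67
f 66 67 49
f 61 67 66
f 44 66 70
f 66 49 73
f 70 73 50
f 66 73 70
f 45 71 59
f 71 50 72
f 59 72 46
f 71 72 59
f 43 55 79
f 55 45 80
f 79 80 52
f 55 80 79
f 47 60 76
f 60 43 75
f 76 75 51
f 60 75 76
f 49 67 68
f 67 47 64
f 68 64 48
f 67 64 68
f 50 73 69
f 73 49 65
f 69 65 42
f 73 65 69



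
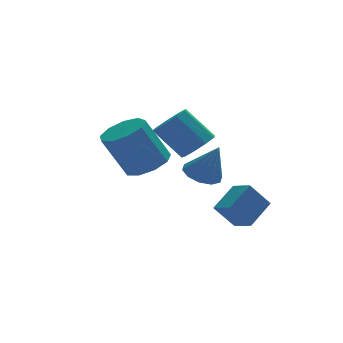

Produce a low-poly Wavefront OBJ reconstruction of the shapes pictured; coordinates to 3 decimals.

v 0.55 0.44 -0.157
v 1.055 -0.06 -0.502
v 0.97 -0.14 1.297
v 1.295 0.354 -0.406
v 1.25 0.801 -0.215
v 0.938 1.11 -0.002
v 0.477 1.163 0.152
v 0.045 0.939 0.188
v -0.195 0.525 0.092
v -0.15 0.078 -0.099
v 0.162 -0.231 -0.312
v 0.623 -0.284 -0.466
v -1.322 1.052 0.36
v -0.519 0.834 0.798
v -1.435 0.99 2.557
v -2.238 1.208 2.12
v -0.561 1.471 0.719
v -1.477 1.627 2.479
v -0.959 1.912 0.473
v -1.875 2.068 2.233
v -1.527 1.95 0.174
v -2.443 2.106 1.934
v -1.999 1.569 -0.038
v -2.915 1.724 1.722
v -2.154 0.945 -0.064
v -3.07 1.101 1.696
v -1.92 0.372 0.109
v -2.836 0.528 1.869
v -1.406 0.117 0.399
v -2.322 0.273 2.159
v -0.853 0.299 0.671
v -1.769 0.455 2.431
v 1.231 2.505 0.387
v 1.836 3.061 0.505
v 0.933 3.772 1.772
v 0.329 3.215 1.653
v 1.461 3.259 0.127
v 0.559 3.97 1.394
v 0.979 3.104 -0.129
v 0.076 3.814 1.137
v 0.614 2.668 -0.144
v -0.288 3.379 1.122
v 0.539 2.156 0.089
v -0.363 2.867 1.356
v 0.787 1.807 0.462
v -0.115 2.518 1.729
v 1.243 1.785 0.799
v 0.341 2.495 2.066
v 1.694 2.099 0.944
v 0.791 2.81 2.21
v 1.927 2.603 0.827
v 1.025 3.314 2.094
v 1.018 0.488 -2.004
v 1.294 -0.405 -1.676
v 2.049 1.084 -1.25
v 2.325 0.192 -0.921
v 1.815 0.368 -2.999
v 2.091 -0.524 -2.67
v 2.846 0.965 -2.244
v 3.122 0.072 -1.916
f 2 1 4
f 2 4 3
f 4 1 5
f 4 5 3
f 5 1 6
f 5 6 3
f 6 1 7
f 6 7 3
f 7 1 8
f 7 8 3
f 8 1 9
f 8 9 3
f 9 1 10
f 9 10 3
f 10 1 11
f 10 11 3
f 11 1 12
f 11 12 3
f 12 1 2
f 12 2 3
f 14 13 17
f 14 17 15
f 15 17 18
f 15 18 16
f 17 13 19
f 17 19 18
f 18 19 20
f 18 20 16
f 19 13 21
f 19 21 20
f 20 21 22
f 20 22 16
f 21 13 23
f 21 23 22
f 22 23 24
f 22 24 16
f 23 13 25
f 23 25 24
f 24 25 26
f 24 26 16
f 25 13 27
f 25 27 26
f 26 27 28
f 26 28 16
f 27 13 29
f 27 29 28
f 28 29 30
f 28 30 16
f 29 13 31
f 29 31 30
f 30 31 32
f 30 32 16
f 31 13 14
f 31 14 32
f 32 14 15
f 32 15 16
f 34 33 37
f 34 37 35
f 35 37 38
f 35 38 36
f 37 33 39
f 37 39 38
f 38 39 40
f 38 40 36
f 39 33 41
f 39 41 40
f 40 41 42
f 40 42 36
f 41 33 43
f 41 43 42
f 42 43 44
f 42 44 36
f 43 33 45
f 43 45 44
f 44 45 46
f 44 46 36
f 45 33 47
f 45 47 46
f 46 47 48
f 46 48 36
f 47 33 49
f 47 49 48
f 48 49 50
f 48 50 36
f 49 33 51
f 49 51 50
f 50 51 52
f 50 52 36
f 51 33 34
f 51 34 52
f 52 34 35
f 52 35 36
f 54 56 53
f 57 54 53
f 53 56 55
f 55 57 53
f 54 60 56
f 58 54 57
f 58 60 54
f 56 60 55
f 59 57 55
f 55 60 59
f 59 58 57
f 60 58 59



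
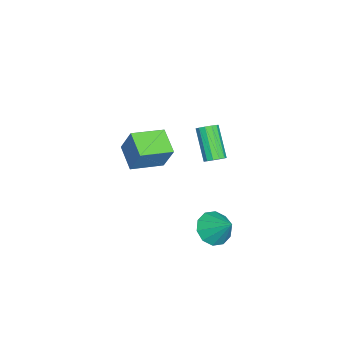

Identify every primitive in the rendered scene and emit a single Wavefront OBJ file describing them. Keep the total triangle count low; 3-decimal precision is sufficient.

v -4.283 -3.535 0.128
v -3.841 -2.853 1.757
v -2.981 -2.698 -0.575
v -2.539 -2.017 1.054
v -3.081 -5.123 0.466
v -2.639 -4.442 2.095
v -1.779 -4.287 -0.237
v -1.337 -3.605 1.392
v -0.269 0.717 2.715
v 0.07 1.037 3.124
v -1.173 0.323 4.713
v -1.511 0.003 4.305
v -0.186 1.251 3.02
v -1.429 0.537 4.609
v -0.468 1.295 2.819
v -1.711 0.581 4.408
v -0.687 1.155 2.585
v -1.93 0.442 4.174
v -0.773 0.877 2.393
v -2.016 0.163 3.982
v -0.699 0.548 2.303
v -1.942 -0.166 3.892
v -0.488 0.272 2.344
v -1.731 -0.442 3.933
v -0.208 0.138 2.503
v -1.451 -0.576 4.092
v 0.053 0.187 2.729
v -1.189 -0.527 4.318
v 0.212 0.405 2.952
v -1.03 -0.309 4.541
v 0.219 0.722 3.099
v -1.024 0.008 4.688
v 3.56 1.501 0.455
v 3.981 2.08 -0.34
v 4.24 2.559 1.585
v 3.381 2.323 -0.206
v 2.849 2.253 0.18
v 2.589 1.895 0.672
v 2.699 1.387 1.081
v 3.138 0.923 1.251
v 3.738 0.68 1.117
v 4.27 0.75 0.73
v 4.531 1.108 0.239
v 4.42 1.616 -0.17
f 2 4 1
f 5 2 1
f 1 4 3
f 3 5 1
f 2 8 4
f 6 2 5
f 6 8 2
f 4 8 3
f 7 5 3
f 3 8 7
f 7 6 5
f 8 6 7
f 10 9 13
f 10 13 11
f 11 13 14
f 11 14 12
f 13 9 15
f 13 15 14
f 14 15 16
f 14 16 12
f 15 9 17
f 15 17 16
f 16 17 18
f 16 18 12
f 17 9 19
f 17 19 18
f 18 19 20
f 18 20 12
f 19 9 21
f 19 21 20
f 20 21 22
f 20 22 12
f 21 9 23
f 21 23 22
f 22 23 24
f 22 24 12
f 23 9 25
f 23 25 24
f 24 25 26
f 24 26 12
f 25 9 27
f 25 27 26
f 26 27 28
f 26 28 12
f 27 9 29
f 27 29 28
f 28 29 30
f 28 30 12
f 29 9 31
f 29 31 30
f 30 31 32
f 30 32 12
f 31 9 10
f 31 10 32
f 32 10 11
f 32 11 12
f 34 33 36
f 34 36 35
f 36 33 37
f 36 37 35
f 37 33 38
f 37 38 35
f 38 33 39
f 38 39 35
f 39 33 40
f 39 40 35
f 40 33 41
f 40 41 35
f 41 33 42
f 41 42 35
f 42 33 43
f 42 43 35
f 43 33 44
f 43 44 35
f 44 33 34
f 44 34 35



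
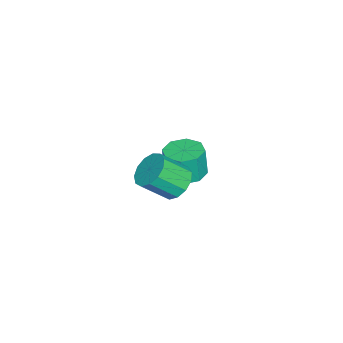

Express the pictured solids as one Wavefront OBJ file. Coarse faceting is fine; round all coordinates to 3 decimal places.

v -1.865 -3.327 -3.713
v -1.039 -3.989 -3.768
v -1.028 -4.114 -2.102
v -1.855 -3.453 -2.047
v -0.811 -3.212 -3.71
v -0.801 -3.338 -2.045
v -1.201 -2.503 -3.654
v -1.191 -2.629 -1.989
v -1.98 -2.276 -3.633
v -1.97 -2.402 -1.967
v -2.692 -2.666 -3.658
v -2.681 -2.791 -1.992
v -2.919 -3.442 -3.715
v -2.909 -3.568 -2.05
v -2.529 -4.151 -3.771
v -2.519 -4.277 -2.106
v -1.75 -4.378 -3.793
v -1.74 -4.504 -2.127
v 3.412 -2.476 0.166
v 3.855 -2.992 -0.553
v 4.412 -4.141 0.615
v 3.968 -3.624 1.334
v 4.231 -2.623 -0.369
v 4.788 -3.772 0.798
v 4.347 -2.207 -0.016
v 4.904 -3.356 1.152
v 4.166 -1.877 0.396
v 4.723 -3.026 1.563
v 3.746 -1.737 0.734
v 4.302 -2.885 1.902
v 3.219 -1.831 0.892
v 3.775 -2.98 2.06
v 2.754 -2.13 0.82
v 3.31 -3.279 1.988
v 2.497 -2.539 0.54
v 3.054 -3.687 1.708
v 2.531 -2.927 0.141
v 3.088 -4.076 1.309
v 2.845 -3.173 -0.249
v 3.401 -4.321 0.918
v 3.338 -3.197 -0.508
v 3.895 -4.345 0.659
f 2 1 5
f 2 5 3
f 3 5 6
f 3 6 4
f 5 1 7
f 5 7 6
f 6 7 8
f 6 8 4
f 7 1 9
f 7 9 8
f 8 9 10
f 8 10 4
f 9 1 11
f 9 11 10
f 10 11 12
f 10 12 4
f 11 1 13
f 11 13 12
f 12 13 14
f 12 14 4
f 13 1 15
f 13 15 14
f 14 15 16
f 14 16 4
f 15 1 17
f 15 17 16
f 16 17 18
f 16 18 4
f 17 1 2
f 17 2 18
f 18 2 3
f 18 3 4
f 20 19 23
f 20 23 21
f 21 23 24
f 21 24 22
f 23 19 25
f 23 25 24
f 24 25 26
f 24 26 22
f 25 19 27
f 25 27 26
f 26 27 28
f 26 28 22
f 27 19 29
f 27 29 28
f 28 29 30
f 28 30 22
f 29 19 31
f 29 31 30
f 30 31 32
f 30 32 22
f 31 19 33
f 31 33 32
f 32 33 34
f 32 34 22
f 33 19 35
f 33 35 34
f 34 35 36
f 34 36 22
f 35 19 37
f 35 37 36
f 36 37 38
f 36 38 22
f 37 19 39
f 37 39 38
f 38 39 40
f 38 40 22
f 39 19 41
f 39 41 40
f 40 41 42
f 40 42 22
f 41 19 20
f 41 20 42
f 42 20 21
f 42 21 22



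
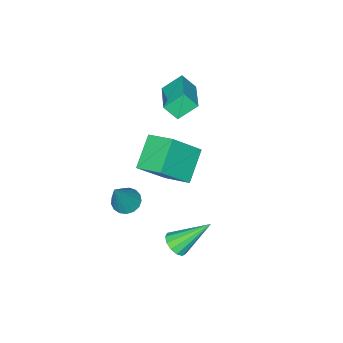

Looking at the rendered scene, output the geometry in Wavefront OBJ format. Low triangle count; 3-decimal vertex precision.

v -2.202 -1.146 2.594
v -2.96 -0.643 3.331
v -0.942 0.143 3.01
v -1.699 0.646 3.746
v -1.881 -1.686 3.294
v -2.638 -1.183 4.03
v -0.62 -0.397 3.709
v -1.378 0.106 4.446
v -2.884 -1.699 -1.7
v -2.993 -0.305 -1.129
v -1.514 -1.155 -2.767
v -1.623 0.239 -2.196
v -1.537 -2.199 -0.224
v -1.646 -0.805 0.347
v -0.167 -1.655 -1.291
v -0.276 -0.261 -0.72
v 2.327 3.079 -1.346
v 2.876 3.309 -1.085
v 1.253 4.081 0.026
v 2.774 3.551 -1.341
v 2.53 3.642 -1.599
v 2.222 3.555 -1.776
v 1.947 3.316 -1.817
v 1.793 3.002 -1.708
v 1.808 2.712 -1.484
v 1.988 2.539 -1.217
v 2.276 2.537 -0.99
v 2.58 2.707 -0.876
v 2.803 2.995 -0.912
v 2.089 -0.064 -0.765
v 2.516 0.379 -1.054
v 3.031 0.184 1.005
v 2.27 0.565 -0.95
v 1.983 0.607 -0.803
v 1.72 0.495 -0.647
v 1.542 0.255 -0.518
v 1.488 -0.058 -0.446
v 1.573 -0.372 -0.447
v 1.775 -0.616 -0.52
v 2.05 -0.733 -0.65
v 2.333 -0.697 -0.806
v 2.561 -0.516 -0.952
v 2.68 -0.232 -1.056
v 2.664 0.091 -1.093
f 2 4 1
f 5 2 1
f 1 4 3
f 3 5 1
f 2 8 4
f 6 2 5
f 6 8 2
f 4 8 3
f 7 5 3
f 3 8 7
f 7 6 5
f 8 6 7
f 10 12 9
f 13 10 9
f 9 12 11
f 11 13 9
f 10 16 12
f 14 10 13
f 14 16 10
f 12 16 11
f 15 13 11
f 11 16 15
f 15 14 13
f 16 14 15
f 18 17 20
f 18 20 19
f 20 17 21
f 20 21 19
f 21 17 22
f 21 22 19
f 22 17 23
f 22 23 19
f 23 17 24
f 23 24 19
f 24 17 25
f 24 25 19
f 25 17 26
f 25 26 19
f 26 17 27
f 26 27 19
f 27 17 28
f 27 28 19
f 28 17 29
f 28 29 19
f 29 17 18
f 29 18 19
f 31 30 33
f 31 33 32
f 33 30 34
f 33 34 32
f 34 30 35
f 34 35 32
f 35 30 36
f 35 36 32
f 36 30 37
f 36 37 32
f 37 30 38
f 37 38 32
f 38 30 39
f 38 39 32
f 39 30 40
f 39 40 32
f 40 30 41
f 40 41 32
f 41 30 42
f 41 42 32
f 42 30 43
f 42 43 32
f 43 30 44
f 43 44 32
f 44 30 31
f 44 31 32



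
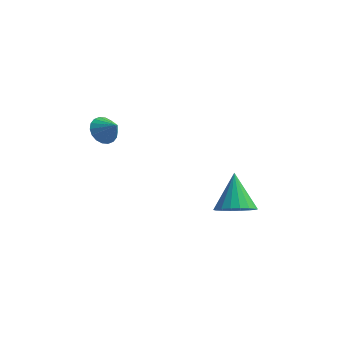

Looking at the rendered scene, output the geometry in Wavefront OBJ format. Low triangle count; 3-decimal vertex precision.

v -2.707 -1.191 1.064
v -2.395 -1.678 0.526
v -1.973 -1.529 1.796
v -2.212 -1.381 0.479
v -2.127 -1.047 0.548
v -2.158 -0.741 0.719
v -2.297 -0.525 0.959
v -2.517 -0.441 1.22
v -2.775 -0.505 1.449
v -3.02 -0.705 1.603
v -3.203 -1.002 1.65
v -3.288 -1.336 1.581
v -3.257 -1.642 1.409
v -3.118 -1.858 1.17
v -2.897 -1.942 0.909
v -2.639 -1.878 0.679
v 3.525 -1.127 -3.774
v 4.489 -1.293 -3.419
v 3.215 0.287 -2.266
v 4.55 -0.952 -3.726
v 4.408 -0.646 -4.043
v 4.091 -0.435 -4.306
v 3.662 -0.361 -4.464
v 3.206 -0.438 -4.485
v 2.814 -0.652 -4.365
v 2.562 -0.96 -4.129
v 2.501 -1.301 -3.821
v 2.643 -1.608 -3.505
v 2.96 -1.819 -3.242
v 3.389 -1.893 -3.084
v 3.845 -1.815 -3.063
v 4.237 -1.601 -3.182
f 2 1 4
f 2 4 3
f 4 1 5
f 4 5 3
f 5 1 6
f 5 6 3
f 6 1 7
f 6 7 3
f 7 1 8
f 7 8 3
f 8 1 9
f 8 9 3
f 9 1 10
f 9 10 3
f 10 1 11
f 10 11 3
f 11 1 12
f 11 12 3
f 12 1 13
f 12 13 3
f 13 1 14
f 13 14 3
f 14 1 15
f 14 15 3
f 15 1 16
f 15 16 3
f 16 1 2
f 16 2 3
f 18 17 20
f 18 20 19
f 20 17 21
f 20 21 19
f 21 17 22
f 21 22 19
f 22 17 23
f 22 23 19
f 23 17 24
f 23 24 19
f 24 17 25
f 24 25 19
f 25 17 26
f 25 26 19
f 26 17 27
f 26 27 19
f 27 17 28
f 27 28 19
f 28 17 29
f 28 29 19
f 29 17 30
f 29 30 19
f 30 17 31
f 30 31 19
f 31 17 32
f 31 32 19
f 32 17 18
f 32 18 19



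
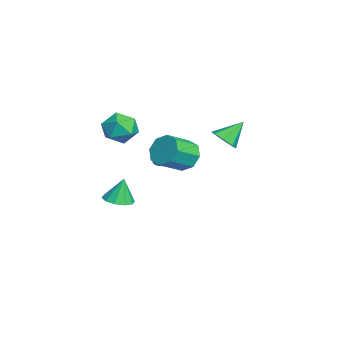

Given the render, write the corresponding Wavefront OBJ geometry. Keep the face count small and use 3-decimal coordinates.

v 2.98 -0.447 2.797
v 3.689 0.262 3.075
v 4.568 -0.964 3.962
v 3.86 -1.673 3.683
v 3.089 0.209 3.596
v 3.968 -1.017 4.483
v 2.426 -0.228 3.649
v 3.305 -1.454 4.536
v 2.088 -0.793 3.202
v 2.967 -2.02 4.089
v 2.272 -1.156 2.518
v 3.151 -2.382 3.405
v 2.872 -1.103 1.997
v 3.751 -2.329 2.884
v 3.535 -0.666 1.944
v 4.414 -1.892 2.831
v 3.873 -0.1 2.391
v 4.752 -1.327 3.278
v -2.342 -3.973 -3.338
v -1.453 -3.611 -3.329
v -2.498 -3.627 -1.742
v -1.828 -3.172 -3.461
v -2.4 -3.038 -3.547
v -2.95 -3.262 -3.552
v -3.267 -3.758 -3.475
v -3.231 -4.336 -3.346
v -2.855 -4.775 -3.214
v -2.283 -4.908 -3.129
v -1.733 -4.685 -3.123
v -1.416 -4.189 -3.2
v -3.088 -3.258 2.793
v -2.033 -2.993 3.271
v -2.267 -4.647 1.749
v -1.212 -4.382 2.227
v -2.059 -4.878 2.896
v -2.567 -4.019 3.541
v -1.733 -3.621 1.479
v -2.241 -2.762 2.124
v -1.196 -3.217 2.459
v -1.397 -3.994 3.335
v -2.903 -3.646 1.685
v -3.104 -4.423 2.561
v -0.696 -1.454 0.56
v -0.472 -1.144 1.048
v -2.064 -1.566 1.26
v -0.557 -0.963 0.911
v -0.662 -0.857 0.722
v -0.773 -0.841 0.507
v -0.873 -0.92 0.301
v -0.945 -1.079 0.134
v -0.979 -1.296 0.032
v -0.971 -1.537 0.011
v -0.92 -1.765 0.073
v -0.836 -1.946 0.209
v -0.73 -2.052 0.399
v -0.619 -2.067 0.614
v -0.52 -1.989 0.82
v -0.448 -1.829 0.987
v -0.413 -1.613 1.089
v -0.422 -1.372 1.11
v -3.668 2.11 0.657
v -2.864 2.037 1.099
v -4.212 3.29 1.843
v -2.855 2.538 0.604
v -3.322 2.789 0.141
v -3.991 2.642 -0.021
v -4.471 2.183 0.215
v -4.48 1.682 0.709
v -4.013 1.431 1.173
v -3.344 1.578 1.334
f 2 1 5
f 2 5 3
f 3 5 6
f 3 6 4
f 5 1 7
f 5 7 6
f 6 7 8
f 6 8 4
f 7 1 9
f 7 9 8
f 8 9 10
f 8 10 4
f 9 1 11
f 9 11 10
f 10 11 12
f 10 12 4
f 11 1 13
f 11 13 12
f 12 13 14
f 12 14 4
f 13 1 15
f 13 15 14
f 14 15 16
f 14 16 4
f 15 1 17
f 15 17 16
f 16 17 18
f 16 18 4
f 17 1 2
f 17 2 18
f 18 2 3
f 18 3 4
f 20 19 22
f 20 22 21
f 22 19 23
f 22 23 21
f 23 19 24
f 23 24 21
f 24 19 25
f 24 25 21
f 25 19 26
f 25 26 21
f 26 19 27
f 26 27 21
f 27 19 28
f 27 28 21
f 28 19 29
f 28 29 21
f 29 19 30
f 29 30 21
f 30 19 20
f 30 20 21
f 31 42 36
f 31 36 32
f 31 32 38
f 31 38 41
f 31 41 42
f 32 36 40
f 36 42 35
f 42 41 33
f 41 38 37
f 38 32 39
f 34 40 35
f 34 35 33
f 34 33 37
f 34 37 39
f 34 39 40
f 35 40 36
f 33 35 42
f 37 33 41
f 39 37 38
f 40 39 32
f 44 43 46
f 44 46 45
f 46 43 47
f 46 47 45
f 47 43 48
f 47 48 45
f 48 43 49
f 48 49 45
f 49 43 50
f 49 50 45
f 50 43 51
f 50 51 45
f 51 43 52
f 51 52 45
f 52 43 53
f 52 53 45
f 53 43 54
f 53 54 45
f 54 43 55
f 54 55 45
f 55 43 56
f 55 56 45
f 56 43 57
f 56 57 45
f 57 43 58
f 57 58 45
f 58 43 59
f 58 59 45
f 59 43 60
f 59 60 45
f 60 43 44
f 60 44 45
f 62 61 64
f 62 64 63
f 64 61 65
f 64 65 63
f 65 61 66
f 65 66 63
f 66 61 67
f 66 67 63
f 67 61 68
f 67 68 63
f 68 61 69
f 68 69 63
f 69 61 70
f 69 70 63
f 70 61 62
f 70 62 63



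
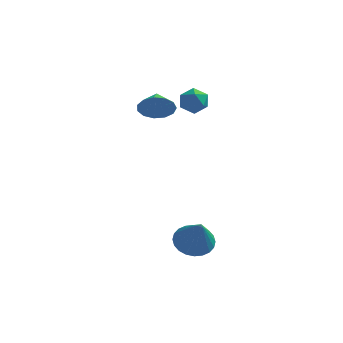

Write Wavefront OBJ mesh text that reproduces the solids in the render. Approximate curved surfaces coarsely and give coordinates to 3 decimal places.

v 0.824 3.076 1.271
v 1.223 2.882 1.996
v 0.636 4.024 1.629
v 1.557 3.059 1.701
v 1.658 3.242 1.27
v 1.494 3.372 0.84
v 1.117 3.408 0.546
v 0.648 3.339 0.482
v 0.234 3.186 0.669
v 0.008 2.999 1.047
v 0.04 2.836 1.497
v 0.322 2.749 1.874
v 0.763 2.766 2.06
v 3.367 -1.886 -3.54
v 4.205 -1.647 -3.659
v 3.793 -2.634 -2.04
v 4.082 -1.376 -3.489
v 3.85 -1.182 -3.326
v 3.544 -1.095 -3.196
v 3.212 -1.129 -3.118
v 2.903 -1.278 -3.105
v 2.664 -1.519 -3.157
v 2.533 -1.816 -3.268
v 2.528 -2.124 -3.421
v 2.651 -2.395 -3.591
v 2.883 -2.589 -3.754
v 3.189 -2.676 -3.884
v 3.522 -2.642 -3.962
v 3.831 -2.493 -3.975
v 4.07 -2.252 -3.923
v 4.201 -1.955 -3.812
v 1.827 4.092 1.567
v 2.528 4.281 1.559
v 2.132 2.959 1.581
v 2.833 3.148 1.573
v 2.429 3.278 2.161
v 2.24 3.979 2.153
v 2.42 3.261 0.987
v 2.231 3.962 0.979
v 2.894 3.767 1.201
v 2.899 3.778 1.926
v 1.761 3.462 1.214
v 1.766 3.473 1.939
f 2 1 4
f 2 4 3
f 4 1 5
f 4 5 3
f 5 1 6
f 5 6 3
f 6 1 7
f 6 7 3
f 7 1 8
f 7 8 3
f 8 1 9
f 8 9 3
f 9 1 10
f 9 10 3
f 10 1 11
f 10 11 3
f 11 1 12
f 11 12 3
f 12 1 13
f 12 13 3
f 13 1 2
f 13 2 3
f 15 14 17
f 15 17 16
f 17 14 18
f 17 18 16
f 18 14 19
f 18 19 16
f 19 14 20
f 19 20 16
f 20 14 21
f 20 21 16
f 21 14 22
f 21 22 16
f 22 14 23
f 22 23 16
f 23 14 24
f 23 24 16
f 24 14 25
f 24 25 16
f 25 14 26
f 25 26 16
f 26 14 27
f 26 27 16
f 27 14 28
f 27 28 16
f 28 14 29
f 28 29 16
f 29 14 30
f 29 30 16
f 30 14 31
f 30 31 16
f 31 14 15
f 31 15 16
f 32 43 37
f 32 37 33
f 32 33 39
f 32 39 42
f 32 42 43
f 33 37 41
f 37 43 36
f 43 42 34
f 42 39 38
f 39 33 40
f 35 41 36
f 35 36 34
f 35 34 38
f 35 38 40
f 35 40 41
f 36 41 37
f 34 36 43
f 38 34 42
f 40 38 39
f 41 40 33



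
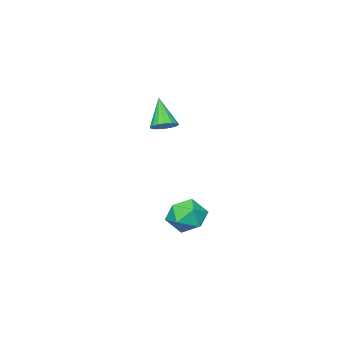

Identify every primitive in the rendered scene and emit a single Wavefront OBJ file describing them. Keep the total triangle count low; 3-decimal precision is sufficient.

v -2.825 -0.577 1.201
v -2.277 -0.393 1.476
v -3.255 -1.383 2.599
v -2.473 -0.168 1.545
v -2.75 -0.037 1.535
v -3.044 -0.03 1.449
v -3.287 -0.148 1.306
v -3.425 -0.364 1.139
v -3.425 -0.63 0.986
v -3.288 -0.883 0.882
v -3.044 -1.067 0.852
v -2.751 -1.138 0.901
v -2.474 -1.081 1.019
v -2.277 -0.908 1.179
v -2.206 -0.66 1.344
v -2.675 1.74 -4.129
v -1.888 1.169 -3.822
v -3.712 0.511 -3.758
v -2.925 -0.06 -3.451
v -3.201 0.759 -2.91
v -2.56 1.519 -3.14
v -3.04 0.161 -4.44
v -2.399 0.921 -4.67
v -2.113 0.193 -4.015
v -2.213 0.562 -3.07
v -3.387 1.118 -4.51
v -3.487 1.487 -3.565
f 2 1 4
f 2 4 3
f 4 1 5
f 4 5 3
f 5 1 6
f 5 6 3
f 6 1 7
f 6 7 3
f 7 1 8
f 7 8 3
f 8 1 9
f 8 9 3
f 9 1 10
f 9 10 3
f 10 1 11
f 10 11 3
f 11 1 12
f 11 12 3
f 12 1 13
f 12 13 3
f 13 1 14
f 13 14 3
f 14 1 15
f 14 15 3
f 15 1 2
f 15 2 3
f 16 27 21
f 16 21 17
f 16 17 23
f 16 23 26
f 16 26 27
f 17 21 25
f 21 27 20
f 27 26 18
f 26 23 22
f 23 17 24
f 19 25 20
f 19 20 18
f 19 18 22
f 19 22 24
f 19 24 25
f 20 25 21
f 18 20 27
f 22 18 26
f 24 22 23
f 25 24 17



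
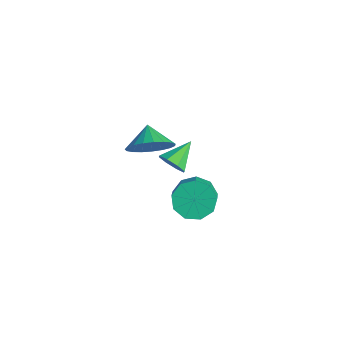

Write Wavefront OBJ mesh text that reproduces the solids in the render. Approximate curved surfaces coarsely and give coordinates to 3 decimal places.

v -0.837 -0.157 -3.671
v -0.167 -0.261 -4.379
v 0.806 -0.948 -3.356
v 0.137 -0.843 -2.649
v -0.081 0.326 -4.067
v 0.893 -0.361 -3.044
v -0.349 0.687 -3.57
v 0.625 0 -2.547
v -0.845 0.653 -3.12
v 0.129 -0.033 -2.097
v -1.337 0.241 -2.928
v -0.363 -0.446 -1.906
v -1.595 -0.358 -3.084
v -0.622 -1.044 -2.062
v -1.499 -0.862 -3.515
v -0.525 -1.549 -2.492
v -1.092 -1.037 -4.019
v -0.119 -1.723 -2.996
v -0.566 -0.799 -4.36
v 0.407 -1.486 -3.337
v -2.516 -1.33 -0.92
v -1.843 -1.078 -0.1
v -3.404 -0.91 -0.32
v -1.833 -0.7 -0.35
v -1.941 -0.431 -0.698
v -2.149 -0.317 -1.085
v -2.42 -0.379 -1.443
v -2.707 -0.605 -1.711
v -2.962 -0.956 -1.841
v -3.14 -1.372 -1.813
v -3.21 -1.781 -1.63
v -3.16 -2.111 -1.324
v -2.999 -2.307 -0.948
v -2.754 -2.334 -0.568
v -2.468 -2.187 -0.248
v -2.191 -1.892 -0.044
v -1.97 -1.5 0.008
v 1.239 -2.678 2.022
v 1.609 -2.335 1.581
v 0.921 -1.542 2.638
v 1.122 -2.388 1.429
v 0.704 -2.611 1.624
v 0.599 -2.873 2.052
v 0.868 -3.02 2.463
v 1.355 -2.967 2.615
v 1.774 -2.744 2.42
v 1.879 -2.482 1.991
f 2 1 5
f 2 5 3
f 3 5 6
f 3 6 4
f 5 1 7
f 5 7 6
f 6 7 8
f 6 8 4
f 7 1 9
f 7 9 8
f 8 9 10
f 8 10 4
f 9 1 11
f 9 11 10
f 10 11 12
f 10 12 4
f 11 1 13
f 11 13 12
f 12 13 14
f 12 14 4
f 13 1 15
f 13 15 14
f 14 15 16
f 14 16 4
f 15 1 17
f 15 17 16
f 16 17 18
f 16 18 4
f 17 1 19
f 17 19 18
f 18 19 20
f 18 20 4
f 19 1 2
f 19 2 20
f 20 2 3
f 20 3 4
f 22 21 24
f 22 24 23
f 24 21 25
f 24 25 23
f 25 21 26
f 25 26 23
f 26 21 27
f 26 27 23
f 27 21 28
f 27 28 23
f 28 21 29
f 28 29 23
f 29 21 30
f 29 30 23
f 30 21 31
f 30 31 23
f 31 21 32
f 31 32 23
f 32 21 33
f 32 33 23
f 33 21 34
f 33 34 23
f 34 21 35
f 34 35 23
f 35 21 36
f 35 36 23
f 36 21 37
f 36 37 23
f 37 21 22
f 37 22 23
f 39 38 41
f 39 41 40
f 41 38 42
f 41 42 40
f 42 38 43
f 42 43 40
f 43 38 44
f 43 44 40
f 44 38 45
f 44 45 40
f 45 38 46
f 45 46 40
f 46 38 47
f 46 47 40
f 47 38 39
f 47 39 40



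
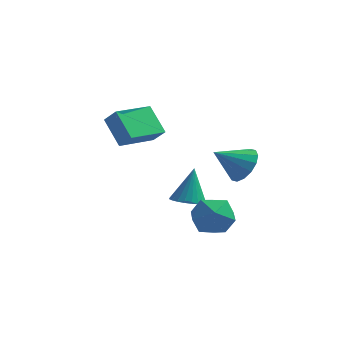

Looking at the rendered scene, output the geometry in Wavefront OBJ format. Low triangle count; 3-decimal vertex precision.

v 3.503 1.206 2.363
v 4.017 0.392 2.481
v 2.317 0.594 3.317
v 4.163 0.693 2.856
v 4.132 1.132 3.098
v 3.932 1.59 3.144
v 3.617 1.946 2.98
v 3.272 2.103 2.651
v 2.988 2.02 2.245
v 2.843 1.718 1.871
v 2.874 1.28 1.628
v 3.074 0.821 1.583
v 3.389 0.466 1.746
v 3.734 0.309 2.075
v -3.06 2.347 3.672
v -2.439 2.099 4.389
v -1.989 4.022 3.321
v -1.367 3.775 4.037
v -2.133 1.525 2.583
v -1.511 1.278 3.299
v -1.061 3.201 2.231
v -0.44 2.953 2.948
v 1.33 0.086 0.45
v 1.869 0.628 0.183
v 1.43 0.794 2.09
v 1.597 0.782 0.133
v 1.285 0.829 0.131
v 0.979 0.763 0.178
v 0.727 0.594 0.266
v 0.567 0.348 0.383
v 0.523 0.062 0.509
v 0.602 -0.221 0.626
v 0.792 -0.457 0.717
v 1.063 -0.61 0.767
v 1.376 -0.658 0.768
v 1.681 -0.592 0.721
v 1.934 -0.423 0.633
v 2.094 -0.177 0.517
v 2.138 0.11 0.39
v 2.059 0.392 0.273
v 1.673 -0.692 0.281
v 2.434 -0.193 -0.363
v 2.966 -1.707 1.023
v 3.727 -1.208 0.379
v 3.227 -0.637 1.195
v 2.428 -0.01 0.737
v 2.972 -1.89 -0.077
v 2.173 -1.263 -0.535
v 3.237 -0.934 -0.584
v 3.394 -0.159 0.202
v 2.006 -1.741 0.458
v 2.163 -0.966 1.244
f 2 1 4
f 2 4 3
f 4 1 5
f 4 5 3
f 5 1 6
f 5 6 3
f 6 1 7
f 6 7 3
f 7 1 8
f 7 8 3
f 8 1 9
f 8 9 3
f 9 1 10
f 9 10 3
f 10 1 11
f 10 11 3
f 11 1 12
f 11 12 3
f 12 1 13
f 12 13 3
f 13 1 14
f 13 14 3
f 14 1 2
f 14 2 3
f 16 18 15
f 19 16 15
f 15 18 17
f 17 19 15
f 16 22 18
f 20 16 19
f 20 22 16
f 18 22 17
f 21 19 17
f 17 22 21
f 21 20 19
f 22 20 21
f 24 23 26
f 24 26 25
f 26 23 27
f 26 27 25
f 27 23 28
f 27 28 25
f 28 23 29
f 28 29 25
f 29 23 30
f 29 30 25
f 30 23 31
f 30 31 25
f 31 23 32
f 31 32 25
f 32 23 33
f 32 33 25
f 33 23 34
f 33 34 25
f 34 23 35
f 34 35 25
f 35 23 36
f 35 36 25
f 36 23 37
f 36 37 25
f 37 23 38
f 37 38 25
f 38 23 39
f 38 39 25
f 39 23 40
f 39 40 25
f 40 23 24
f 40 24 25
f 41 52 46
f 41 46 42
f 41 42 48
f 41 48 51
f 41 51 52
f 42 46 50
f 46 52 45
f 52 51 43
f 51 48 47
f 48 42 49
f 44 50 45
f 44 45 43
f 44 43 47
f 44 47 49
f 44 49 50
f 45 50 46
f 43 45 52
f 47 43 51
f 49 47 48
f 50 49 42



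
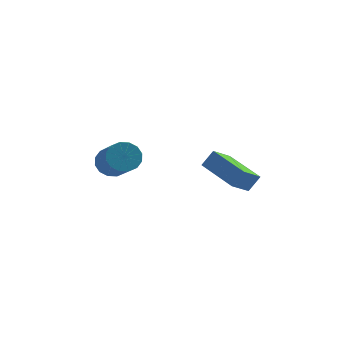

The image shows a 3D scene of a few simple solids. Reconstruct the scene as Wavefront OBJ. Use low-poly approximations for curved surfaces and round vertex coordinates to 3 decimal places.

v 1.877 -3.627 1.816
v 1.228 -4.291 2.424
v 0.679 -2.12 2.183
v 0.03 -2.784 2.79
v 2.33 -3.436 2.51
v 1.681 -4.1 3.117
v 1.132 -1.929 2.876
v 0.483 -2.593 3.484
v -3.599 -0.869 1.927
v -2.897 -0.797 1.645
v -2.339 -2.218 2.671
v -3.041 -2.291 2.953
v -2.903 -0.568 1.965
v -2.344 -1.99 2.991
v -3.095 -0.42 2.275
v -2.536 -1.842 3.301
v -3.422 -0.392 2.492
v -2.863 -1.814 3.517
v -3.797 -0.492 2.557
v -3.238 -1.914 3.583
v -4.119 -0.693 2.454
v -3.56 -2.115 3.479
v -4.301 -0.942 2.209
v -3.743 -2.363 3.235
v -4.296 -1.17 1.889
v -3.737 -2.592 2.915
v -4.104 -1.318 1.579
v -3.545 -2.74 2.605
v -3.777 -1.346 1.363
v -3.218 -2.768 2.388
v -3.402 -1.246 1.297
v -2.843 -2.668 2.323
v -3.08 -1.045 1.401
v -2.521 -2.467 2.426
f 2 4 1
f 5 2 1
f 1 4 3
f 3 5 1
f 2 8 4
f 6 2 5
f 6 8 2
f 4 8 3
f 7 5 3
f 3 8 7
f 7 6 5
f 8 6 7
f 10 9 13
f 10 13 11
f 11 13 14
f 11 14 12
f 13 9 15
f 13 15 14
f 14 15 16
f 14 16 12
f 15 9 17
f 15 17 16
f 16 17 18
f 16 18 12
f 17 9 19
f 17 19 18
f 18 19 20
f 18 20 12
f 19 9 21
f 19 21 20
f 20 21 22
f 20 22 12
f 21 9 23
f 21 23 22
f 22 23 24
f 22 24 12
f 23 9 25
f 23 25 24
f 24 25 26
f 24 26 12
f 25 9 27
f 25 27 26
f 26 27 28
f 26 28 12
f 27 9 29
f 27 29 28
f 28 29 30
f 28 30 12
f 29 9 31
f 29 31 30
f 30 31 32
f 30 32 12
f 31 9 33
f 31 33 32
f 32 33 34
f 32 34 12
f 33 9 10
f 33 10 34
f 34 10 11
f 34 11 12



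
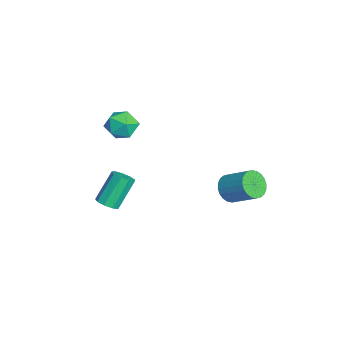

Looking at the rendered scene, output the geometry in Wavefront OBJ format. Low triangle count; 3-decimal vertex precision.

v 1.512 -2.71 -4.064
v 2.027 -2.878 -3.742
v 1.383 -2.037 -2.274
v 0.868 -1.87 -2.596
v 2.09 -2.497 -3.933
v 1.446 -1.656 -2.465
v 1.882 -2.216 -4.185
v 1.239 -1.375 -2.717
v 1.501 -2.166 -4.38
v 0.858 -1.325 -2.912
v 1.125 -2.371 -4.428
v 0.482 -1.53 -2.96
v 0.93 -2.735 -4.305
v 0.287 -1.894 -2.837
v 1.007 -3.087 -4.069
v 0.364 -2.246 -2.601
v 1.32 -3.264 -3.831
v 0.677 -2.423 -2.363
v 1.723 -3.181 -3.702
v 1.079 -2.34 -2.234
v 2.638 3.002 -2.439
v 2.998 3.28 -3.097
v 3.842 4.315 -2.199
v 3.482 4.038 -1.541
v 2.75 3.468 -3.08
v 3.594 4.503 -2.182
v 2.484 3.585 -2.966
v 3.328 4.62 -2.067
v 2.242 3.613 -2.771
v 3.086 4.648 -1.872
v 2.06 3.549 -2.526
v 2.904 4.584 -1.627
v 1.966 3.401 -2.267
v 2.81 4.436 -1.369
v 1.974 3.192 -2.035
v 2.818 4.228 -1.136
v 2.084 2.955 -1.864
v 2.928 3.99 -0.966
v 2.278 2.725 -1.781
v 3.122 3.76 -0.883
v 2.526 2.537 -1.798
v 3.37 3.572 -0.9
v 2.792 2.42 -1.913
v 3.636 3.455 -1.014
v 3.034 2.392 -2.108
v 3.878 3.427 -1.209
v 3.216 2.456 -2.353
v 4.06 3.491 -1.454
v 3.31 2.604 -2.611
v 4.154 3.639 -1.713
v 3.302 2.812 -2.844
v 4.146 3.848 -1.945
v 3.192 3.05 -3.014
v 4.036 4.085 -2.116
v -3.314 -1.133 -2.511
v -2.418 -1.368 -2.234
v -3.902 -2.072 -1.406
v -3.006 -2.307 -1.129
v -3.342 -1.414 -0.972
v -2.979 -0.833 -1.655
v -3.341 -2.607 -1.985
v -2.978 -2.026 -2.668
v -2.434 -2.279 -1.909
v -2.435 -1.541 -1.282
v -3.885 -1.899 -2.358
v -3.886 -1.161 -1.731
f 2 1 5
f 2 5 3
f 3 5 6
f 3 6 4
f 5 1 7
f 5 7 6
f 6 7 8
f 6 8 4
f 7 1 9
f 7 9 8
f 8 9 10
f 8 10 4
f 9 1 11
f 9 11 10
f 10 11 12
f 10 12 4
f 11 1 13
f 11 13 12
f 12 13 14
f 12 14 4
f 13 1 15
f 13 15 14
f 14 15 16
f 14 16 4
f 15 1 17
f 15 17 16
f 16 17 18
f 16 18 4
f 17 1 19
f 17 19 18
f 18 19 20
f 18 20 4
f 19 1 2
f 19 2 20
f 20 2 3
f 20 3 4
f 22 21 25
f 22 25 23
f 23 25 26
f 23 26 24
f 25 21 27
f 25 27 26
f 26 27 28
f 26 28 24
f 27 21 29
f 27 29 28
f 28 29 30
f 28 30 24
f 29 21 31
f 29 31 30
f 30 31 32
f 30 32 24
f 31 21 33
f 31 33 32
f 32 33 34
f 32 34 24
f 33 21 35
f 33 35 34
f 34 35 36
f 34 36 24
f 35 21 37
f 35 37 36
f 36 37 38
f 36 38 24
f 37 21 39
f 37 39 38
f 38 39 40
f 38 40 24
f 39 21 41
f 39 41 40
f 40 41 42
f 40 42 24
f 41 21 43
f 41 43 42
f 42 43 44
f 42 44 24
f 43 21 45
f 43 45 44
f 44 45 46
f 44 46 24
f 45 21 47
f 45 47 46
f 46 47 48
f 46 48 24
f 47 21 49
f 47 49 48
f 48 49 50
f 48 50 24
f 49 21 51
f 49 51 50
f 50 51 52
f 50 52 24
f 51 21 53
f 51 53 52
f 52 53 54
f 52 54 24
f 53 21 22
f 53 22 54
f 54 22 23
f 54 23 24
f 55 66 60
f 55 60 56
f 55 56 62
f 55 62 65
f 55 65 66
f 56 60 64
f 60 66 59
f 66 65 57
f 65 62 61
f 62 56 63
f 58 64 59
f 58 59 57
f 58 57 61
f 58 61 63
f 58 63 64
f 59 64 60
f 57 59 66
f 61 57 65
f 63 61 62
f 64 63 56

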